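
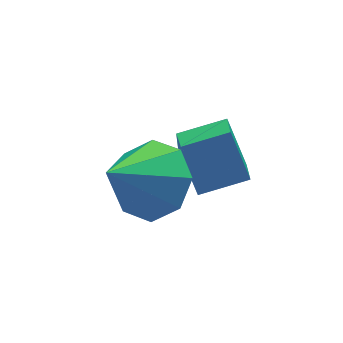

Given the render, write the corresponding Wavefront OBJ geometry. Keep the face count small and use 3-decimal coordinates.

v -0.698 -1.773 -1.844
v 0.053 -2.362 -1.382
v -1.882 -2.287 -0.576
v 0.032 -1.603 -1.095
v -0.417 -0.944 -1.246
v -1.03 -0.771 -1.748
v -1.449 -1.184 -2.306
v -1.428 -1.942 -2.594
v -0.979 -2.601 -2.443
v -0.366 -2.775 -1.941
v 0.354 -1.857 -2.69
v 0.136 -1.081 -1.594
v 0.686 -0.708 -3.437
v 0.468 0.068 -2.341
v 1.552 -1.988 -2.359
v 1.334 -1.212 -1.263
v 1.884 -0.839 -3.106
v 1.666 -0.063 -2.01
f 2 1 4
f 2 4 3
f 4 1 5
f 4 5 3
f 5 1 6
f 5 6 3
f 6 1 7
f 6 7 3
f 7 1 8
f 7 8 3
f 8 1 9
f 8 9 3
f 9 1 10
f 9 10 3
f 10 1 2
f 10 2 3
f 12 14 11
f 15 12 11
f 11 14 13
f 13 15 11
f 12 18 14
f 16 12 15
f 16 18 12
f 14 18 13
f 17 15 13
f 13 18 17
f 17 16 15
f 18 16 17



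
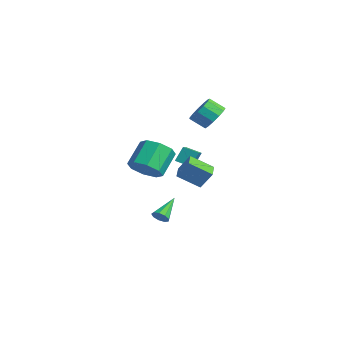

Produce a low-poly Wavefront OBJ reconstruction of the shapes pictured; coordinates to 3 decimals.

v -0.977 0.952 3.387
v -0.176 0.449 3.478
v -0.722 -0.295 4.164
v -1.523 0.208 4.073
v -0.173 0.811 3.873
v -0.719 0.066 4.559
v -0.425 1.217 4.113
v -0.971 0.473 4.799
v -0.852 1.539 4.123
v -1.398 0.795 4.809
v -1.319 1.675 3.899
v -1.865 0.931 4.585
v -1.677 1.582 3.513
v -2.223 0.837 4.199
v -1.813 1.288 3.086
v -2.359 0.544 3.772
v -1.684 0.888 2.755
v -2.23 0.144 3.441
v -1.33 0.508 2.625
v -1.876 -0.236 3.311
v -0.864 0.269 2.736
v -1.41 -0.475 3.422
v -0.434 0.247 3.054
v -0.98 -0.497 3.74
v -2.868 -0.507 -0.491
v -2.96 0.049 0.465
v -2.208 0.179 -0.827
v -2.3 0.736 0.129
v -2.04 -1.096 -0.069
v -2.132 -0.539 0.887
v -1.38 -0.409 -0.405
v -1.472 0.147 0.551
v 0.428 -4.088 0.721
v 1.024 -3.266 0.323
v 0.267 -2.13 1.542
v -0.328 -2.952 1.939
v 0.288 -3.343 -0.062
v -0.469 -2.206 1.157
v -0.366 -3.856 0.011
v -1.122 -2.719 1.23
v -0.554 -4.505 0.5
v -1.311 -3.369 1.719
v -0.167 -4.91 1.118
v -0.924 -3.774 2.337
v 0.569 -4.834 1.503
v -0.188 -3.697 2.722
v 1.222 -4.321 1.43
v 0.466 -3.184 2.649
v 1.411 -3.671 0.941
v 0.654 -2.535 2.16
v 0.139 -0.509 -1.461
v -0.481 -1.725 -0.588
v -0.892 0.078 -1.375
v -1.512 -1.137 -0.502
v 0.552 0.057 -0.378
v -0.068 -1.158 0.495
v -0.479 0.645 -0.292
v -1.099 -0.571 0.581
v -1.634 -2.227 -4.287
v -1.377 -2.423 -3.806
v -2.466 -0.933 -3.313
v -1.15 -2.148 -3.978
v -1.149 -1.909 -4.295
v -1.376 -1.819 -4.608
v -1.724 -1.92 -4.771
v -2.03 -2.165 -4.707
v -2.15 -2.438 -4.446
v -2.03 -2.613 -4.111
v -1.724 -2.607 -3.858
f 2 1 5
f 2 5 3
f 3 5 6
f 3 6 4
f 5 1 7
f 5 7 6
f 6 7 8
f 6 8 4
f 7 1 9
f 7 9 8
f 8 9 10
f 8 10 4
f 9 1 11
f 9 11 10
f 10 11 12
f 10 12 4
f 11 1 13
f 11 13 12
f 12 13 14
f 12 14 4
f 13 1 15
f 13 15 14
f 14 15 16
f 14 16 4
f 15 1 17
f 15 17 16
f 16 17 18
f 16 18 4
f 17 1 19
f 17 19 18
f 18 19 20
f 18 20 4
f 19 1 21
f 19 21 20
f 20 21 22
f 20 22 4
f 21 1 23
f 21 23 22
f 22 23 24
f 22 24 4
f 23 1 2
f 23 2 24
f 24 2 3
f 24 3 4
f 26 28 25
f 29 26 25
f 25 28 27
f 27 29 25
f 26 32 28
f 30 26 29
f 30 32 26
f 28 32 27
f 31 29 27
f 27 32 31
f 31 30 29
f 32 30 31
f 34 33 37
f 34 37 35
f 35 37 38
f 35 38 36
f 37 33 39
f 37 39 38
f 38 39 40
f 38 40 36
f 39 33 41
f 39 41 40
f 40 41 42
f 40 42 36
f 41 33 43
f 41 43 42
f 42 43 44
f 42 44 36
f 43 33 45
f 43 45 44
f 44 45 46
f 44 46 36
f 45 33 47
f 45 47 46
f 46 47 48
f 46 48 36
f 47 33 49
f 47 49 48
f 48 49 50
f 48 50 36
f 49 33 34
f 49 34 50
f 50 34 35
f 50 35 36
f 52 54 51
f 55 52 51
f 51 54 53
f 53 55 51
f 52 58 54
f 56 52 55
f 56 58 52
f 54 58 53
f 57 55 53
f 53 58 57
f 57 56 55
f 58 56 57
f 60 59 62
f 60 62 61
f 62 59 63
f 62 63 61
f 63 59 64
f 63 64 61
f 64 59 65
f 64 65 61
f 65 59 66
f 65 66 61
f 66 59 67
f 66 67 61
f 67 59 68
f 67 68 61
f 68 59 69
f 68 69 61
f 69 59 60
f 69 60 61



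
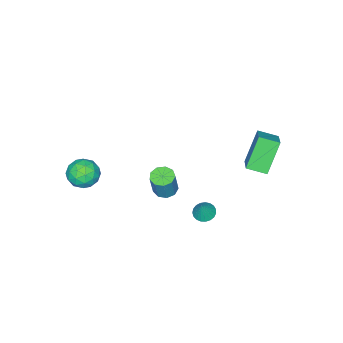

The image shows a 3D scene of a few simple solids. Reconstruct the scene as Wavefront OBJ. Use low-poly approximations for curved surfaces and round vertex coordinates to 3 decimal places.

v -0.327 -0.702 -0.073
v 0.292 -0.655 -0.267
v 0.725 -0.491 1.16
v 0.107 -0.538 1.353
v 0.105 -0.252 -0.256
v 0.538 -0.088 1.171
v -0.284 -0.059 -0.16
v 0.149 0.105 1.267
v -0.693 -0.167 -0.023
v -0.26 -0.004 1.403
v -0.931 -0.526 0.09
v -0.497 -0.362 1.517
v -0.886 -0.967 0.127
v -0.452 -0.803 1.553
v -0.579 -1.283 0.07
v -0.146 -1.12 1.497
v -0.154 -1.328 -0.054
v 0.279 -1.165 1.373
v 0.19 -1.08 -0.187
v 0.623 -0.916 1.24
v 3.012 -2.692 1.32
v 3.722 -2.984 1.817
v 2.098 -3.516 2.143
v 2.808 -3.808 2.64
v 2.535 -2.937 2.7
v 3.1 -2.428 2.192
v 2.72 -4.072 1.768
v 3.285 -3.563 1.26
v 3.542 -3.837 2.094
v 3.428 -3.136 2.67
v 2.392 -3.364 1.29
v 2.278 -2.663 1.866
v 3.447 -2.765 1.497
v 2.373 -3.735 2.463
v 2.212 -3.223 2.499
v 2.63 -3.394 2.791
v 3.081 -2.439 1.717
v 3.499 -2.61 2.009
v 2.801 -2.583 2.528
v 2.321 -3.89 1.951
v 2.739 -4.061 2.243
v 3.19 -3.106 1.169
v 3.608 -3.277 1.461
v 3.019 -3.917 1.432
v 3.759 -3.439 1.951
v 3.222 -3.923 2.435
v 3.17 -4.078 1.922
v 3.502 -3.779 1.624
v 3.692 -3.026 2.29
v 3.154 -3.511 2.773
v 2.994 -2.999 2.809
v 3.326 -2.699 2.51
v 3.586 -3.528 2.452
v 2.666 -2.989 1.187
v 2.128 -3.474 1.67
v 2.494 -3.801 1.45
v 2.826 -3.501 1.151
v 2.598 -2.577 1.525
v 2.061 -3.061 2.009
v 2.318 -2.721 2.336
v 2.65 -2.422 2.038
v 2.234 -2.972 1.508
v -4.26 3.282 3.736
v -3.708 2.384 4.051
v -3.321 4.084 4.374
v -2.769 3.186 4.689
v -3.191 3.354 2.071
v -2.639 2.456 2.386
v -2.252 4.156 2.709
v -1.7 3.258 3.024
v 1.92 3.615 2.53
v 2.395 3.797 2.273
v 2.36 3.765 3.45
v 2.273 3.998 2.299
v 2.089 4.134 2.365
v 1.877 4.179 2.459
v 1.672 4.127 2.566
v 1.509 3.986 2.666
v 1.418 3.781 2.744
v 1.414 3.548 2.784
v 1.497 3.326 2.78
v 1.653 3.154 2.733
v 1.856 3.062 2.652
v 2.069 3.065 2.549
v 2.257 3.164 2.443
v 2.386 3.34 2.352
v 2.435 3.564 2.292
f 2 1 5
f 2 5 3
f 3 5 6
f 3 6 4
f 5 1 7
f 5 7 6
f 6 7 8
f 6 8 4
f 7 1 9
f 7 9 8
f 8 9 10
f 8 10 4
f 9 1 11
f 9 11 10
f 10 11 12
f 10 12 4
f 11 1 13
f 11 13 12
f 12 13 14
f 12 14 4
f 13 1 15
f 13 15 14
f 14 15 16
f 14 16 4
f 15 1 17
f 15 17 16
f 16 17 18
f 16 18 4
f 17 1 19
f 17 19 18
f 18 19 20
f 18 20 4
f 19 1 2
f 19 2 20
f 20 2 3
f 20 3 4
f 21 58 37
f 58 32 61
f 37 61 26
f 58 61 37
f 21 37 33
f 37 26 38
f 33 38 22
f 37 38 33
f 21 33 42
f 33 22 43
f 42 43 28
f 33 43 42
f 21 42 54
f 42 28 57
f 54 57 31
f 42 57 54
f 21 54 58
f 54 31 62
f 58 62 32
f 54 62 58
f 22 38 49
f 38 26 52
f 49 52 30
f 38 52 49
f 26 61 39
f 61 32 60
f 39 60 25
f 61 60 39
f 32 62 59
f 62 31 55
f 59 55 23
f 62 55 59
f 31 57 56
f 57 28 44
f 56 44 27
f 57 44 56
f 28 43 48
f 43 22 45
f 48 45 29
f 43 45 48
f 24 50 36
f 50 30 51
f 36 51 25
f 50 51 36
f 24 36 34
f 36 25 35
f 34 35 23
f 36 35 34
f 24 34 41
f 34 23 40
f 41 40 27
f 34 40 41
f 24 41 46
f 41 27 47
f 46 47 29
f 41 47 46
f 24 46 50
f 46 29 53
f 50 53 30
f 46 53 50
f 25 51 39
f 51 30 52
f 39 52 26
f 51 52 39
f 23 35 59
f 35 25 60
f 59 60 32
f 35 60 59
f 27 40 56
f 40 23 55
f 56 55 31
f 40 55 56
f 29 47 48
f 47 27 44
f 48 44 28
f 47 44 48
f 30 53 49
f 53 29 45
f 49 45 22
f 53 45 49
f 64 66 63
f 67 64 63
f 63 66 65
f 65 67 63
f 64 70 66
f 68 64 67
f 68 70 64
f 66 70 65
f 69 67 65
f 65 70 69
f 69 68 67
f 70 68 69
f 72 71 74
f 72 74 73
f 74 71 75
f 74 75 73
f 75 71 76
f 75 76 73
f 76 71 77
f 76 77 73
f 77 71 78
f 77 78 73
f 78 71 79
f 78 79 73
f 79 71 80
f 79 80 73
f 80 71 81
f 80 81 73
f 81 71 82
f 81 82 73
f 82 71 83
f 82 83 73
f 83 71 84
f 83 84 73
f 84 71 85
f 84 85 73
f 85 71 86
f 85 86 73
f 86 71 87
f 86 87 73
f 87 71 72
f 87 72 73



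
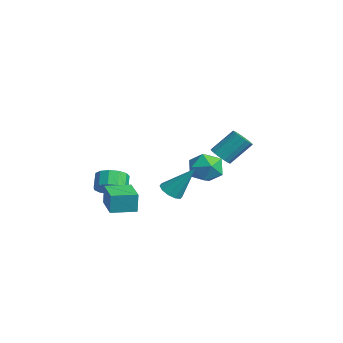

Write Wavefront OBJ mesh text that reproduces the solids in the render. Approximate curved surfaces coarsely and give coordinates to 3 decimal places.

v -3.241 -3.779 0.538
v -2.581 -3.189 0.853
v -3.238 -2.851 1.598
v -3.899 -3.441 1.282
v -2.857 -2.923 0.488
v -3.515 -2.584 1.233
v -3.255 -2.928 0.139
v -3.913 -2.59 0.884
v -3.649 -3.204 -0.084
v -4.307 -2.865 0.661
v -3.913 -3.662 -0.109
v -4.571 -3.324 0.636
v -3.964 -4.158 0.071
v -4.622 -3.819 0.816
v -3.785 -4.533 0.399
v -4.443 -4.194 1.144
v -3.434 -4.669 0.771
v -4.092 -4.33 1.516
v -3.021 -4.523 1.069
v -3.679 -4.184 1.814
v -2.678 -4.14 1.198
v -3.336 -3.802 1.943
v -2.514 -3.643 1.118
v -3.172 -3.305 1.863
v -2.785 2.471 2.221
v -2.068 2.337 2.256
v -1.899 3.595 3.575
v -2.615 3.729 3.539
v -2.094 2.591 2.018
v -1.924 3.848 3.336
v -2.278 2.817 1.825
v -2.108 4.075 3.144
v -2.578 2.964 1.724
v -2.409 4.222 3.042
v -2.926 2.998 1.736
v -2.756 4.256 3.054
v -3.241 2.912 1.859
v -3.071 4.169 3.178
v -3.452 2.724 2.065
v -3.282 3.982 3.384
v -3.51 2.479 2.307
v -3.34 3.736 3.625
v -3.402 2.231 2.529
v -3.232 3.489 3.847
v -3.152 2.039 2.68
v -2.983 3.297 3.999
v -2.819 1.946 2.726
v -2.649 3.203 4.045
v -2.477 1.973 2.657
v -2.308 3.23 3.975
v -2.207 2.114 2.487
v -2.037 3.372 3.806
v -2.252 -4.557 0.074
v -2.235 -4.506 1.303
v -2.036 -3.094 0.011
v -2.019 -3.044 1.24
v -0.501 -4.816 0.06
v -0.484 -4.766 1.289
v -0.285 -3.354 -0.003
v -0.268 -3.303 1.226
v -4.032 2.989 0.815
v -2.937 2.661 0.734
v -4.483 1.319 1.486
v -3.388 0.991 1.405
v -3.694 1.779 2.179
v -3.416 2.81 1.765
v -4.004 1.17 0.455
v -3.726 2.201 0.041
v -2.92 1.536 0.512
v -2.728 1.913 1.577
v -4.692 2.067 0.643
v -4.5 2.444 1.708
v -1.085 -1.135 0.828
v -0.557 -0.8 0.413
v -0.415 -0.005 2.592
v -0.941 -0.541 0.393
v -1.38 -0.509 0.539
v -1.706 -0.716 0.795
v -1.795 -1.084 1.064
v -1.612 -1.47 1.242
v -1.228 -1.729 1.263
v -0.789 -1.761 1.117
v -0.463 -1.554 0.86
v -0.375 -1.187 0.592
f 2 1 5
f 2 5 3
f 3 5 6
f 3 6 4
f 5 1 7
f 5 7 6
f 6 7 8
f 6 8 4
f 7 1 9
f 7 9 8
f 8 9 10
f 8 10 4
f 9 1 11
f 9 11 10
f 10 11 12
f 10 12 4
f 11 1 13
f 11 13 12
f 12 13 14
f 12 14 4
f 13 1 15
f 13 15 14
f 14 15 16
f 14 16 4
f 15 1 17
f 15 17 16
f 16 17 18
f 16 18 4
f 17 1 19
f 17 19 18
f 18 19 20
f 18 20 4
f 19 1 21
f 19 21 20
f 20 21 22
f 20 22 4
f 21 1 23
f 21 23 22
f 22 23 24
f 22 24 4
f 23 1 2
f 23 2 24
f 24 2 3
f 24 3 4
f 26 25 29
f 26 29 27
f 27 29 30
f 27 30 28
f 29 25 31
f 29 31 30
f 30 31 32
f 30 32 28
f 31 25 33
f 31 33 32
f 32 33 34
f 32 34 28
f 33 25 35
f 33 35 34
f 34 35 36
f 34 36 28
f 35 25 37
f 35 37 36
f 36 37 38
f 36 38 28
f 37 25 39
f 37 39 38
f 38 39 40
f 38 40 28
f 39 25 41
f 39 41 40
f 40 41 42
f 40 42 28
f 41 25 43
f 41 43 42
f 42 43 44
f 42 44 28
f 43 25 45
f 43 45 44
f 44 45 46
f 44 46 28
f 45 25 47
f 45 47 46
f 46 47 48
f 46 48 28
f 47 25 49
f 47 49 48
f 48 49 50
f 48 50 28
f 49 25 51
f 49 51 50
f 50 51 52
f 50 52 28
f 51 25 26
f 51 26 52
f 52 26 27
f 52 27 28
f 54 56 53
f 57 54 53
f 53 56 55
f 55 57 53
f 54 60 56
f 58 54 57
f 58 60 54
f 56 60 55
f 59 57 55
f 55 60 59
f 59 58 57
f 60 58 59
f 61 72 66
f 61 66 62
f 61 62 68
f 61 68 71
f 61 71 72
f 62 66 70
f 66 72 65
f 72 71 63
f 71 68 67
f 68 62 69
f 64 70 65
f 64 65 63
f 64 63 67
f 64 67 69
f 64 69 70
f 65 70 66
f 63 65 72
f 67 63 71
f 69 67 68
f 70 69 62
f 74 73 76
f 74 76 75
f 76 73 77
f 76 77 75
f 77 73 78
f 77 78 75
f 78 73 79
f 78 79 75
f 79 73 80
f 79 80 75
f 80 73 81
f 80 81 75
f 81 73 82
f 81 82 75
f 82 73 83
f 82 83 75
f 83 73 84
f 83 84 75
f 84 73 74
f 84 74 75



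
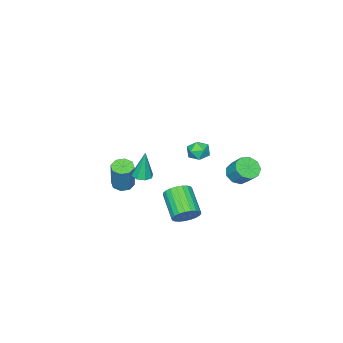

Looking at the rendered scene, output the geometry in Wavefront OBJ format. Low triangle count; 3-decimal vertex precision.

v 0.307 -3.561 -1.814
v 0.852 -3.226 -2.045
v 1.358 -2.764 -0.177
v 0.813 -3.099 0.054
v 0.432 -2.921 -2.007
v 0.938 -2.459 -0.138
v -0.061 -2.991 -1.856
v 0.445 -2.528 0.013
v -0.339 -3.395 -1.68
v 0.167 -2.932 0.188
v -0.238 -3.896 -1.583
v 0.268 -3.434 0.285
v 0.182 -4.201 -1.622
v 0.688 -3.739 0.247
v 0.675 -4.132 -1.773
v 1.181 -3.669 0.096
v 0.953 -3.728 -1.948
v 1.459 -3.265 -0.08
v 4.112 4.465 1.045
v 4.666 3.946 0.792
v 3.881 2.636 1.762
v 3.328 3.155 2.015
v 4.806 4.067 1.068
v 4.021 2.757 2.039
v 4.826 4.257 1.34
v 4.041 2.946 2.311
v 4.723 4.483 1.562
v 3.938 3.172 2.532
v 4.514 4.706 1.694
v 3.729 3.395 2.664
v 4.235 4.887 1.713
v 3.451 3.576 2.684
v 3.936 4.995 1.617
v 3.151 3.684 2.588
v 3.667 5.012 1.422
v 2.882 3.701 2.393
v 3.475 4.934 1.162
v 2.69 3.623 2.133
v 3.393 4.775 0.882
v 2.608 3.464 1.852
v 3.436 4.563 0.629
v 2.651 3.252 1.6
v 3.595 4.334 0.449
v 2.811 3.023 1.419
v 3.844 4.127 0.371
v 3.06 2.816 1.342
v 4.14 3.979 0.41
v 3.355 2.668 1.381
v 4.43 3.915 0.559
v 3.646 2.604 1.529
v 0.568 2.939 4.235
v 1.235 3.193 4.2
v 0.845 2.107 3.48
v 1.512 2.361 3.445
v 1.28 2.048 4.044
v 1.11 2.562 4.511
v 0.97 2.738 3.169
v 0.8 3.252 3.636
v 1.484 3.069 3.541
v 1.676 2.642 4.081
v 0.404 2.658 3.599
v 0.596 2.231 4.139
v -3.495 1.762 -0.559
v -2.733 1.526 -0.497
v -2.543 2.382 0.422
v -3.305 2.618 0.359
v -2.775 1.93 -0.864
v -2.585 2.786 0.054
v -3.153 2.255 -1.089
v -2.964 3.111 -0.17
v -3.692 2.349 -1.066
v -3.502 3.205 -0.147
v -4.138 2.169 -0.806
v -3.948 3.025 0.113
v -4.284 1.798 -0.43
v -4.094 2.654 0.488
v -4.06 1.411 -0.115
v -3.87 2.267 0.803
v -3.572 1.187 -0.008
v -3.382 2.044 0.911
v -3.048 1.233 -0.159
v -2.858 2.089 0.76
v 2.718 0.112 1.655
v 3.302 0.247 1.666
v 2.642 0.288 3.465
v 3.037 0.619 1.619
v 2.584 0.693 1.593
v 2.21 0.427 1.603
v 2.134 -0.024 1.644
v 2.399 -0.395 1.691
v 2.852 -0.47 1.717
v 3.226 -0.203 1.707
f 2 1 5
f 2 5 3
f 3 5 6
f 3 6 4
f 5 1 7
f 5 7 6
f 6 7 8
f 6 8 4
f 7 1 9
f 7 9 8
f 8 9 10
f 8 10 4
f 9 1 11
f 9 11 10
f 10 11 12
f 10 12 4
f 11 1 13
f 11 13 12
f 12 13 14
f 12 14 4
f 13 1 15
f 13 15 14
f 14 15 16
f 14 16 4
f 15 1 17
f 15 17 16
f 16 17 18
f 16 18 4
f 17 1 2
f 17 2 18
f 18 2 3
f 18 3 4
f 20 19 23
f 20 23 21
f 21 23 24
f 21 24 22
f 23 19 25
f 23 25 24
f 24 25 26
f 24 26 22
f 25 19 27
f 25 27 26
f 26 27 28
f 26 28 22
f 27 19 29
f 27 29 28
f 28 29 30
f 28 30 22
f 29 19 31
f 29 31 30
f 30 31 32
f 30 32 22
f 31 19 33
f 31 33 32
f 32 33 34
f 32 34 22
f 33 19 35
f 33 35 34
f 34 35 36
f 34 36 22
f 35 19 37
f 35 37 36
f 36 37 38
f 36 38 22
f 37 19 39
f 37 39 38
f 38 39 40
f 38 40 22
f 39 19 41
f 39 41 40
f 40 41 42
f 40 42 22
f 41 19 43
f 41 43 42
f 42 43 44
f 42 44 22
f 43 19 45
f 43 45 44
f 44 45 46
f 44 46 22
f 45 19 47
f 45 47 46
f 46 47 48
f 46 48 22
f 47 19 49
f 47 49 48
f 48 49 50
f 48 50 22
f 49 19 20
f 49 20 50
f 50 20 21
f 50 21 22
f 51 62 56
f 51 56 52
f 51 52 58
f 51 58 61
f 51 61 62
f 52 56 60
f 56 62 55
f 62 61 53
f 61 58 57
f 58 52 59
f 54 60 55
f 54 55 53
f 54 53 57
f 54 57 59
f 54 59 60
f 55 60 56
f 53 55 62
f 57 53 61
f 59 57 58
f 60 59 52
f 64 63 67
f 64 67 65
f 65 67 68
f 65 68 66
f 67 63 69
f 67 69 68
f 68 69 70
f 68 70 66
f 69 63 71
f 69 71 70
f 70 71 72
f 70 72 66
f 71 63 73
f 71 73 72
f 72 73 74
f 72 74 66
f 73 63 75
f 73 75 74
f 74 75 76
f 74 76 66
f 75 63 77
f 75 77 76
f 76 77 78
f 76 78 66
f 77 63 79
f 77 79 78
f 78 79 80
f 78 80 66
f 79 63 81
f 79 81 80
f 80 81 82
f 80 82 66
f 81 63 64
f 81 64 82
f 82 64 65
f 82 65 66
f 84 83 86
f 84 86 85
f 86 83 87
f 86 87 85
f 87 83 88
f 87 88 85
f 88 83 89
f 88 89 85
f 89 83 90
f 89 90 85
f 90 83 91
f 90 91 85
f 91 83 92
f 91 92 85
f 92 83 84
f 92 84 85



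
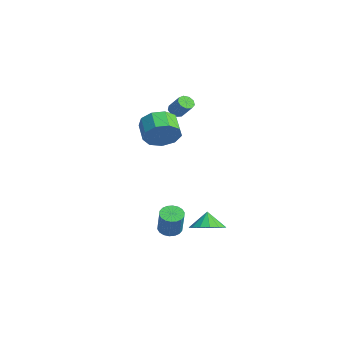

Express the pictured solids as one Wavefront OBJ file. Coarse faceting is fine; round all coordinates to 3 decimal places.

v 2.385 2.258 -3.002
v 3.219 2.04 -2.557
v 1.935 2.422 -2.078
v 3.239 2.535 -2.635
v 3.03 2.957 -2.812
v 2.649 3.191 -3.039
v 2.196 3.175 -3.256
v 1.794 2.914 -3.405
v 1.551 2.476 -3.446
v 1.53 1.981 -3.368
v 1.739 1.56 -3.192
v 2.121 1.325 -2.965
v 2.573 1.341 -2.747
v 2.975 1.603 -2.598
v 3.249 -0.133 -2.232
v 3.598 0.389 -2.354
v 4.34 0.216 -0.969
v 3.991 -0.307 -0.848
v 3.371 0.495 -2.219
v 4.112 0.322 -0.834
v 3.119 0.476 -2.086
v 3.861 0.303 -0.702
v 2.894 0.337 -1.983
v 3.635 0.163 -0.598
v 2.738 0.104 -1.929
v 3.48 -0.069 -0.544
v 2.684 -0.176 -1.935
v 3.426 -0.349 -0.55
v 2.742 -0.447 -2
v 3.483 -0.62 -0.615
v 2.9 -0.656 -2.111
v 3.642 -0.829 -0.726
v 3.128 -0.762 -2.246
v 3.869 -0.935 -0.861
v 3.379 -0.743 -2.378
v 4.121 -0.916 -0.994
v 3.605 -0.603 -2.482
v 4.346 -0.777 -1.097
v 3.76 -0.371 -2.536
v 4.502 -0.544 -1.151
v 3.814 -0.091 -2.53
v 4.556 -0.264 -1.145
v 3.757 0.18 -2.465
v 4.498 0.007 -1.08
v -3.769 2.898 3.033
v -3.455 3.094 2.682
v -2.677 3.377 3.536
v -2.991 3.182 3.887
v -3.673 3.341 2.798
v -2.894 3.624 3.652
v -3.935 3.38 3.024
v -3.157 3.664 3.879
v -4.12 3.195 3.254
v -3.342 3.478 4.109
v -4.141 2.87 3.381
v -3.363 3.154 4.235
v -3.988 2.559 3.344
v -3.209 2.842 4.199
v -3.732 2.406 3.162
v -2.954 2.69 4.017
v -3.494 2.484 2.92
v -2.716 2.768 3.774
v -3.384 2.756 2.73
v -2.606 3.039 3.584
v 0.797 0.389 3.231
v 1.295 0.584 4.111
v 0.201 0.766 4.689
v -0.297 0.571 3.809
v 1.203 1.181 3.749
v 0.11 1.363 4.327
v 0.921 1.408 3.145
v -0.172 1.59 3.722
v 0.581 1.158 2.58
v -0.512 1.34 3.158
v 0.342 0.548 2.321
v -0.751 0.73 2.899
v 0.316 -0.136 2.487
v -0.778 0.046 3.065
v 0.514 -0.575 3.001
v -0.579 -0.392 3.579
v 0.845 -0.562 3.623
v -0.248 -0.38 4.201
v 1.153 -0.105 4.062
v 0.06 0.078 4.64
f 2 1 4
f 2 4 3
f 4 1 5
f 4 5 3
f 5 1 6
f 5 6 3
f 6 1 7
f 6 7 3
f 7 1 8
f 7 8 3
f 8 1 9
f 8 9 3
f 9 1 10
f 9 10 3
f 10 1 11
f 10 11 3
f 11 1 12
f 11 12 3
f 12 1 13
f 12 13 3
f 13 1 14
f 13 14 3
f 14 1 2
f 14 2 3
f 16 15 19
f 16 19 17
f 17 19 20
f 17 20 18
f 19 15 21
f 19 21 20
f 20 21 22
f 20 22 18
f 21 15 23
f 21 23 22
f 22 23 24
f 22 24 18
f 23 15 25
f 23 25 24
f 24 25 26
f 24 26 18
f 25 15 27
f 25 27 26
f 26 27 28
f 26 28 18
f 27 15 29
f 27 29 28
f 28 29 30
f 28 30 18
f 29 15 31
f 29 31 30
f 30 31 32
f 30 32 18
f 31 15 33
f 31 33 32
f 32 33 34
f 32 34 18
f 33 15 35
f 33 35 34
f 34 35 36
f 34 36 18
f 35 15 37
f 35 37 36
f 36 37 38
f 36 38 18
f 37 15 39
f 37 39 38
f 38 39 40
f 38 40 18
f 39 15 41
f 39 41 40
f 40 41 42
f 40 42 18
f 41 15 43
f 41 43 42
f 42 43 44
f 42 44 18
f 43 15 16
f 43 16 44
f 44 16 17
f 44 17 18
f 46 45 49
f 46 49 47
f 47 49 50
f 47 50 48
f 49 45 51
f 49 51 50
f 50 51 52
f 50 52 48
f 51 45 53
f 51 53 52
f 52 53 54
f 52 54 48
f 53 45 55
f 53 55 54
f 54 55 56
f 54 56 48
f 55 45 57
f 55 57 56
f 56 57 58
f 56 58 48
f 57 45 59
f 57 59 58
f 58 59 60
f 58 60 48
f 59 45 61
f 59 61 60
f 60 61 62
f 60 62 48
f 61 45 63
f 61 63 62
f 62 63 64
f 62 64 48
f 63 45 46
f 63 46 64
f 64 46 47
f 64 47 48
f 66 65 69
f 66 69 67
f 67 69 70
f 67 70 68
f 69 65 71
f 69 71 70
f 70 71 72
f 70 72 68
f 71 65 73
f 71 73 72
f 72 73 74
f 72 74 68
f 73 65 75
f 73 75 74
f 74 75 76
f 74 76 68
f 75 65 77
f 75 77 76
f 76 77 78
f 76 78 68
f 77 65 79
f 77 79 78
f 78 79 80
f 78 80 68
f 79 65 81
f 79 81 80
f 80 81 82
f 80 82 68
f 81 65 83
f 81 83 82
f 82 83 84
f 82 84 68
f 83 65 66
f 83 66 84
f 84 66 67
f 84 67 68



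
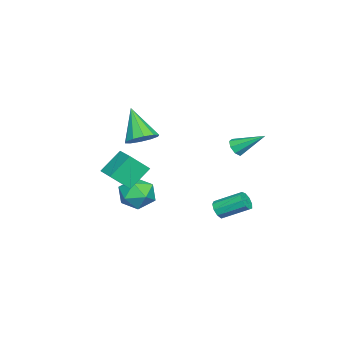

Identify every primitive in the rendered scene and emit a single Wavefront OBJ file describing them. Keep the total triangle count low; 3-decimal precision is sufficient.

v -2.943 -2.027 -3.044
v -2.065 -1.377 -3.423
v -1.735 -3.363 -2.537
v -0.857 -2.713 -2.916
v -1.45 -2.392 -1.976
v -2.197 -1.566 -2.29
v -1.603 -3.174 -3.67
v -2.35 -2.348 -3.984
v -1.237 -2.086 -3.81
v -1.142 -1.603 -2.763
v -2.658 -3.137 -3.197
v -2.563 -2.654 -2.15
v 2.747 -1.613 0.156
v 1.86 -0.865 1.301
v 3.806 -0.712 0.388
v 2.92 0.036 1.533
v 3.28 -2.496 1.147
v 2.394 -1.748 2.292
v 4.34 -1.595 1.379
v 3.453 -0.847 2.524
v -0.941 2.491 -2.97
v -0.393 2.4 -2.695
v -0.571 3.879 -1.854
v -1.119 3.969 -2.13
v -0.34 2.613 -3.058
v -0.517 4.091 -2.217
v -0.568 2.769 -3.38
v -0.745 4.247 -2.539
v -0.971 2.794 -3.51
v -1.148 4.273 -2.669
v -1.36 2.678 -3.388
v -1.537 4.156 -2.547
v -1.553 2.474 -3.07
v -1.73 3.953 -2.229
v -1.46 2.278 -2.706
v -1.638 3.756 -1.865
v -1.124 2.182 -2.465
v -1.302 3.66 -1.624
v -0.703 2.23 -2.461
v -0.881 3.708 -1.62
v 1.735 -0.795 2.985
v 2.411 -1.419 3.013
v 0.825 -1.705 4.695
v 2.568 -0.976 3.333
v 2.407 -0.464 3.52
v 1.99 -0.078 3.503
v 1.475 0.034 3.288
v 1.06 -0.171 2.958
v 0.903 -0.614 2.638
v 1.064 -1.126 2.451
v 1.481 -1.512 2.468
v 1.996 -1.624 2.683
v -3.773 2.618 0.428
v -3.474 2.933 -0.028
v -3.787 4.202 1.512
v -3.953 2.958 -0.071
v -4.327 2.783 0.179
v -4.377 2.512 0.574
v -4.072 2.303 0.884
v -3.593 2.278 0.927
v -3.219 2.452 0.677
v -3.169 2.723 0.281
f 1 12 6
f 1 6 2
f 1 2 8
f 1 8 11
f 1 11 12
f 2 6 10
f 6 12 5
f 12 11 3
f 11 8 7
f 8 2 9
f 4 10 5
f 4 5 3
f 4 3 7
f 4 7 9
f 4 9 10
f 5 10 6
f 3 5 12
f 7 3 11
f 9 7 8
f 10 9 2
f 14 16 13
f 17 14 13
f 13 16 15
f 15 17 13
f 14 20 16
f 18 14 17
f 18 20 14
f 16 20 15
f 19 17 15
f 15 20 19
f 19 18 17
f 20 18 19
f 22 21 25
f 22 25 23
f 23 25 26
f 23 26 24
f 25 21 27
f 25 27 26
f 26 27 28
f 26 28 24
f 27 21 29
f 27 29 28
f 28 29 30
f 28 30 24
f 29 21 31
f 29 31 30
f 30 31 32
f 30 32 24
f 31 21 33
f 31 33 32
f 32 33 34
f 32 34 24
f 33 21 35
f 33 35 34
f 34 35 36
f 34 36 24
f 35 21 37
f 35 37 36
f 36 37 38
f 36 38 24
f 37 21 39
f 37 39 38
f 38 39 40
f 38 40 24
f 39 21 22
f 39 22 40
f 40 22 23
f 40 23 24
f 42 41 44
f 42 44 43
f 44 41 45
f 44 45 43
f 45 41 46
f 45 46 43
f 46 41 47
f 46 47 43
f 47 41 48
f 47 48 43
f 48 41 49
f 48 49 43
f 49 41 50
f 49 50 43
f 50 41 51
f 50 51 43
f 51 41 52
f 51 52 43
f 52 41 42
f 52 42 43
f 54 53 56
f 54 56 55
f 56 53 57
f 56 57 55
f 57 53 58
f 57 58 55
f 58 53 59
f 58 59 55
f 59 53 60
f 59 60 55
f 60 53 61
f 60 61 55
f 61 53 62
f 61 62 55
f 62 53 54
f 62 54 55



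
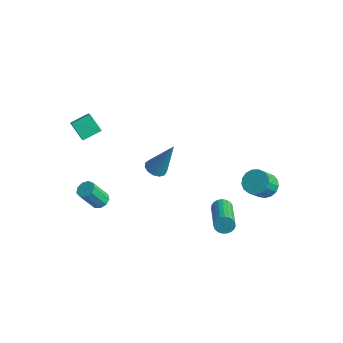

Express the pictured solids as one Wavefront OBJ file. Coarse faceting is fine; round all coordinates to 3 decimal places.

v 1.861 2.84 -1.276
v 2.49 3.13 -1.079
v 2.568 2.33 -0.148
v 1.939 2.04 -0.344
v 2.257 3.312 -0.903
v 2.335 2.513 0.028
v 1.933 3.386 -0.812
v 2.011 2.587 0.119
v 1.592 3.335 -0.828
v 1.67 2.536 0.104
v 1.313 3.171 -0.946
v 1.391 2.371 -0.014
v 1.16 2.93 -1.139
v 1.238 2.131 -0.208
v 1.167 2.669 -1.364
v 1.245 1.87 -0.433
v 1.333 2.447 -1.568
v 1.411 1.648 -0.637
v 1.62 2.315 -1.706
v 1.698 1.515 -0.775
v 1.962 2.303 -1.745
v 2.041 1.504 -0.814
v 2.281 2.414 -1.676
v 2.36 1.615 -0.745
v 2.504 2.623 -1.516
v 2.582 1.823 -0.585
v 2.579 2.881 -1.301
v 2.658 2.081 -0.369
v -3.962 -3.759 2.825
v -4.725 -3.786 3.575
v -3.675 -2.847 3.15
v -4.437 -2.874 3.9
v -3.443 -4.106 3.34
v -4.205 -4.133 4.09
v -3.155 -3.194 3.665
v -3.918 -3.221 4.415
v 0.374 1.396 -3.162
v 0.677 1.524 -3.577
v 2.189 0.172 -2.894
v 1.886 0.044 -2.478
v 0.741 1.672 -3.427
v 2.252 0.32 -2.743
v 0.742 1.772 -3.23
v 2.253 0.42 -2.546
v 0.679 1.807 -3.022
v 2.19 0.455 -2.338
v 0.563 1.771 -2.838
v 2.074 0.419 -2.154
v 0.415 1.67 -2.71
v 1.926 0.318 -2.026
v 0.259 1.521 -2.66
v 1.771 0.169 -1.976
v 0.124 1.351 -2.697
v 1.635 -0 -2.013
v 0.032 1.189 -2.814
v 1.543 -0.163 -2.13
v -0.001 1.063 -2.992
v 1.51 -0.289 -2.308
v 0.031 0.994 -3.199
v 1.542 -0.358 -2.515
v 0.122 0.994 -3.399
v 1.634 -0.358 -2.715
v 0.257 1.065 -3.559
v 1.769 -0.287 -2.875
v 0.412 1.192 -3.65
v 1.924 -0.16 -2.966
v 0.561 1.355 -3.656
v 2.072 0.003 -2.972
v -3.712 -2.933 -2.506
v -3.324 -2.689 -2.281
v -3.601 -3.383 -1.05
v -3.988 -3.627 -1.274
v -3.618 -2.506 -2.244
v -3.895 -3.199 -1.013
v -3.956 -2.522 -2.329
v -4.233 -3.216 -1.098
v -4.18 -2.731 -2.497
v -4.457 -3.424 -1.266
v -4.184 -3.034 -2.669
v -4.461 -3.728 -1.438
v -3.967 -3.291 -2.764
v -4.244 -3.984 -1.533
v -3.631 -3.38 -2.739
v -3.908 -4.073 -1.508
v -3.332 -3.26 -2.604
v -3.609 -3.953 -1.373
v -3.211 -2.987 -2.423
v -3.488 -3.681 -1.192
v -0.047 -2.636 2.581
v 0.475 -2.568 2.363
v 0.627 -2.124 4.359
v 0.328 -2.283 2.337
v 0.062 -2.111 2.388
v -0.239 -2.105 2.5
v -0.479 -2.268 2.638
v -0.582 -2.548 2.758
v -0.515 -2.855 2.821
v -0.3 -3.094 2.808
v -0.005 -3.186 2.723
v 0.277 -3.104 2.592
v 0.456 -2.874 2.458
f 2 1 5
f 2 5 3
f 3 5 6
f 3 6 4
f 5 1 7
f 5 7 6
f 6 7 8
f 6 8 4
f 7 1 9
f 7 9 8
f 8 9 10
f 8 10 4
f 9 1 11
f 9 11 10
f 10 11 12
f 10 12 4
f 11 1 13
f 11 13 12
f 12 13 14
f 12 14 4
f 13 1 15
f 13 15 14
f 14 15 16
f 14 16 4
f 15 1 17
f 15 17 16
f 16 17 18
f 16 18 4
f 17 1 19
f 17 19 18
f 18 19 20
f 18 20 4
f 19 1 21
f 19 21 20
f 20 21 22
f 20 22 4
f 21 1 23
f 21 23 22
f 22 23 24
f 22 24 4
f 23 1 25
f 23 25 24
f 24 25 26
f 24 26 4
f 25 1 27
f 25 27 26
f 26 27 28
f 26 28 4
f 27 1 2
f 27 2 28
f 28 2 3
f 28 3 4
f 30 32 29
f 33 30 29
f 29 32 31
f 31 33 29
f 30 36 32
f 34 30 33
f 34 36 30
f 32 36 31
f 35 33 31
f 31 36 35
f 35 34 33
f 36 34 35
f 38 37 41
f 38 41 39
f 39 41 42
f 39 42 40
f 41 37 43
f 41 43 42
f 42 43 44
f 42 44 40
f 43 37 45
f 43 45 44
f 44 45 46
f 44 46 40
f 45 37 47
f 45 47 46
f 46 47 48
f 46 48 40
f 47 37 49
f 47 49 48
f 48 49 50
f 48 50 40
f 49 37 51
f 49 51 50
f 50 51 52
f 50 52 40
f 51 37 53
f 51 53 52
f 52 53 54
f 52 54 40
f 53 37 55
f 53 55 54
f 54 55 56
f 54 56 40
f 55 37 57
f 55 57 56
f 56 57 58
f 56 58 40
f 57 37 59
f 57 59 58
f 58 59 60
f 58 60 40
f 59 37 61
f 59 61 60
f 60 61 62
f 60 62 40
f 61 37 63
f 61 63 62
f 62 63 64
f 62 64 40
f 63 37 65
f 63 65 64
f 64 65 66
f 64 66 40
f 65 37 67
f 65 67 66
f 66 67 68
f 66 68 40
f 67 37 38
f 67 38 68
f 68 38 39
f 68 39 40
f 70 69 73
f 70 73 71
f 71 73 74
f 71 74 72
f 73 69 75
f 73 75 74
f 74 75 76
f 74 76 72
f 75 69 77
f 75 77 76
f 76 77 78
f 76 78 72
f 77 69 79
f 77 79 78
f 78 79 80
f 78 80 72
f 79 69 81
f 79 81 80
f 80 81 82
f 80 82 72
f 81 69 83
f 81 83 82
f 82 83 84
f 82 84 72
f 83 69 85
f 83 85 84
f 84 85 86
f 84 86 72
f 85 69 87
f 85 87 86
f 86 87 88
f 86 88 72
f 87 69 70
f 87 70 88
f 88 70 71
f 88 71 72
f 90 89 92
f 90 92 91
f 92 89 93
f 92 93 91
f 93 89 94
f 93 94 91
f 94 89 95
f 94 95 91
f 95 89 96
f 95 96 91
f 96 89 97
f 96 97 91
f 97 89 98
f 97 98 91
f 98 89 99
f 98 99 91
f 99 89 100
f 99 100 91
f 100 89 101
f 100 101 91
f 101 89 90
f 101 90 91



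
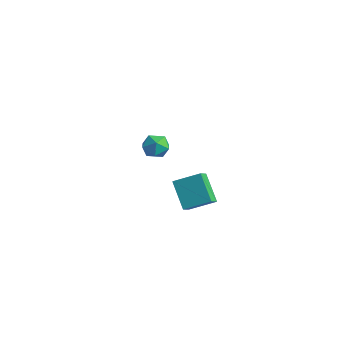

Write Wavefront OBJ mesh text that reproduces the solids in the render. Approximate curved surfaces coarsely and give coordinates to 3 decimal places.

v -4.051 1.543 -2.081
v -3.423 2.123 -1.584
v -3.617 0.297 -1.176
v -2.989 0.877 -0.679
v -3.964 1.003 -0.578
v -4.232 1.773 -1.137
v -2.808 0.647 -1.623
v -3.076 1.417 -2.182
v -2.655 1.568 -1.301
v -3.369 1.789 -0.655
v -3.671 0.631 -2.105
v -4.385 0.852 -1.459
v 3.893 -1.772 -1.574
v 2.49 -1.493 -0.119
v 4.914 -0.567 -0.819
v 3.511 -0.289 0.635
v 4.329 -2.491 -1.015
v 2.926 -2.213 0.439
v 5.35 -1.287 -0.261
v 3.947 -1.008 1.194
f 1 12 6
f 1 6 2
f 1 2 8
f 1 8 11
f 1 11 12
f 2 6 10
f 6 12 5
f 12 11 3
f 11 8 7
f 8 2 9
f 4 10 5
f 4 5 3
f 4 3 7
f 4 7 9
f 4 9 10
f 5 10 6
f 3 5 12
f 7 3 11
f 9 7 8
f 10 9 2
f 14 16 13
f 17 14 13
f 13 16 15
f 15 17 13
f 14 20 16
f 18 14 17
f 18 20 14
f 16 20 15
f 19 17 15
f 15 20 19
f 19 18 17
f 20 18 19



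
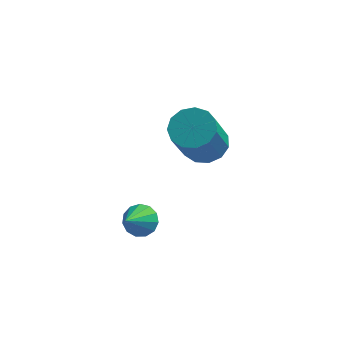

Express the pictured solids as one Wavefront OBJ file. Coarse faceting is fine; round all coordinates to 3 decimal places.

v -3.458 -3.44 -0.569
v -3.261 -3.159 -0.191
v -3.682 -4.22 0.129
v -3.539 -3.092 -0.206
v -3.792 -3.135 -0.335
v -3.939 -3.275 -0.539
v -3.933 -3.467 -0.752
v -3.776 -3.651 -0.907
v -3.518 -3.768 -0.955
v -3.24 -3.781 -0.88
v -3.032 -3.686 -0.706
v -2.959 -3.513 -0.489
v -3.044 -3.316 -0.297
v -2.309 -0.358 0.139
v -1.78 -0.744 -0.045
v -1.962 -1.688 1.418
v -2.491 -1.302 1.601
v -1.636 -0.455 0.16
v -1.818 -1.398 1.623
v -1.706 -0.134 0.359
v -1.888 -1.078 1.821
v -1.967 0.115 0.487
v -2.149 -0.828 1.949
v -2.336 0.214 0.505
v -2.519 -0.729 1.967
v -2.697 0.132 0.406
v -2.88 -0.812 1.869
v -2.935 -0.107 0.223
v -3.117 -1.05 1.685
v -2.974 -0.425 0.013
v -3.156 -1.368 1.475
v -2.801 -0.722 -0.157
v -2.984 -1.665 1.305
v -2.473 -0.903 -0.233
v -2.655 -1.847 1.229
v -2.092 -0.912 -0.191
v -2.274 -1.855 1.271
f 2 1 4
f 2 4 3
f 4 1 5
f 4 5 3
f 5 1 6
f 5 6 3
f 6 1 7
f 6 7 3
f 7 1 8
f 7 8 3
f 8 1 9
f 8 9 3
f 9 1 10
f 9 10 3
f 10 1 11
f 10 11 3
f 11 1 12
f 11 12 3
f 12 1 13
f 12 13 3
f 13 1 2
f 13 2 3
f 15 14 18
f 15 18 16
f 16 18 19
f 16 19 17
f 18 14 20
f 18 20 19
f 19 20 21
f 19 21 17
f 20 14 22
f 20 22 21
f 21 22 23
f 21 23 17
f 22 14 24
f 22 24 23
f 23 24 25
f 23 25 17
f 24 14 26
f 24 26 25
f 25 26 27
f 25 27 17
f 26 14 28
f 26 28 27
f 27 28 29
f 27 29 17
f 28 14 30
f 28 30 29
f 29 30 31
f 29 31 17
f 30 14 32
f 30 32 31
f 31 32 33
f 31 33 17
f 32 14 34
f 32 34 33
f 33 34 35
f 33 35 17
f 34 14 36
f 34 36 35
f 35 36 37
f 35 37 17
f 36 14 15
f 36 15 37
f 37 15 16
f 37 16 17



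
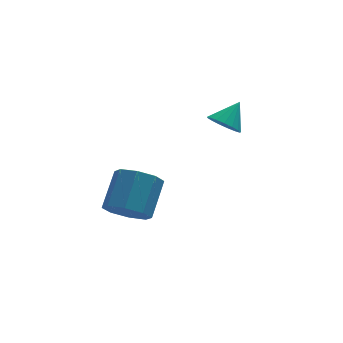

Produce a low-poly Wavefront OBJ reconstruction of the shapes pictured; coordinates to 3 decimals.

v 0.95 1.942 2.505
v 1.505 1.478 2.271
v 1.75 2.458 3.375
v 1.544 1.772 2.061
v 1.446 2.106 1.952
v 1.235 2.401 1.971
v 0.959 2.592 2.111
v 0.68 2.633 2.342
v 0.464 2.516 2.61
v 0.359 2.267 2.854
v 0.39 1.944 3.018
v 0.549 1.62 3.064
v 0.8 1.37 2.982
v 1.085 1.251 2.791
v 1.34 1.29 2.534
v -3.806 -1.497 0.663
v -2.958 -1.953 0.542
v -2.187 -0.818 1.676
v -3.034 -0.363 1.797
v -3.055 -1.4 0.056
v -2.284 -0.266 1.19
v -3.592 -0.904 -0.075
v -2.821 0.23 1.06
v -4.254 -0.756 0.227
v -3.483 0.378 1.361
v -4.653 -1.042 0.784
v -3.882 0.093 1.918
v -4.556 -1.594 1.27
v -3.785 -0.46 2.404
v -4.019 -2.09 1.4
v -3.248 -0.956 2.535
v -3.357 -2.238 1.099
v -2.586 -1.104 2.233
f 2 1 4
f 2 4 3
f 4 1 5
f 4 5 3
f 5 1 6
f 5 6 3
f 6 1 7
f 6 7 3
f 7 1 8
f 7 8 3
f 8 1 9
f 8 9 3
f 9 1 10
f 9 10 3
f 10 1 11
f 10 11 3
f 11 1 12
f 11 12 3
f 12 1 13
f 12 13 3
f 13 1 14
f 13 14 3
f 14 1 15
f 14 15 3
f 15 1 2
f 15 2 3
f 17 16 20
f 17 20 18
f 18 20 21
f 18 21 19
f 20 16 22
f 20 22 21
f 21 22 23
f 21 23 19
f 22 16 24
f 22 24 23
f 23 24 25
f 23 25 19
f 24 16 26
f 24 26 25
f 25 26 27
f 25 27 19
f 26 16 28
f 26 28 27
f 27 28 29
f 27 29 19
f 28 16 30
f 28 30 29
f 29 30 31
f 29 31 19
f 30 16 32
f 30 32 31
f 31 32 33
f 31 33 19
f 32 16 17
f 32 17 33
f 33 17 18
f 33 18 19



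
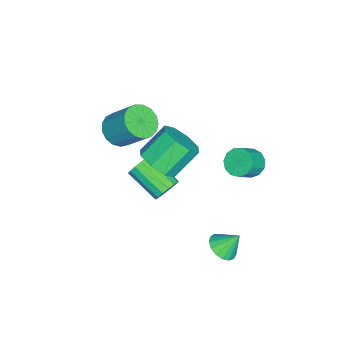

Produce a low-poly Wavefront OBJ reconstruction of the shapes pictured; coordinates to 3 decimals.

v -1.375 -3.691 0.759
v -0.557 -3.982 0.82
v -0.247 -2.84 2.122
v -1.065 -2.549 2.061
v -0.532 -3.673 0.542
v -0.223 -2.53 1.845
v -0.701 -3.367 0.314
v -0.391 -2.225 1.617
v -1.023 -3.136 0.188
v -0.714 -1.994 1.491
v -1.426 -3.032 0.193
v -1.117 -1.89 1.495
v -1.818 -3.079 0.327
v -1.508 -1.937 1.63
v -2.108 -3.266 0.56
v -1.798 -2.124 1.863
v -2.23 -3.551 0.839
v -1.92 -2.408 2.141
v -2.156 -3.868 1.099
v -1.846 -2.725 2.402
v -1.903 -4.144 1.281
v -1.593 -3.001 2.584
v -1.529 -4.316 1.344
v -1.22 -3.174 2.646
v -1.12 -4.346 1.272
v -0.81 -3.203 2.575
v -0.769 -4.225 1.083
v -0.46 -3.083 2.386
v 0.763 -1.235 1.351
v 1.521 -1.26 1.957
v 0.654 -0.47 3.074
v -0.103 -0.445 2.469
v 1.52 -0.654 1.528
v 0.653 0.136 2.645
v 1.076 -0.389 0.995
v 0.209 0.401 2.113
v 0.449 -0.619 0.671
v -0.418 0.171 1.789
v 0.006 -1.21 0.746
v -0.861 -0.42 1.863
v 0.007 -1.816 1.175
v -0.86 -1.026 2.292
v 0.451 -2.081 1.707
v -0.416 -1.291 2.825
v 1.078 -1.851 2.031
v 0.211 -1.061 3.149
v 1.382 1.843 -3.031
v 2.086 2.034 -3.03
v 1.198 2.517 -2.129
v 1.936 2.271 -3.238
v 1.658 2.41 -3.398
v 1.317 2.419 -3.474
v 0.991 2.297 -3.449
v 0.754 2.07 -3.328
v 0.661 1.792 -3.138
v 0.733 1.525 -2.924
v 0.954 1.331 -2.735
v 1.272 1.255 -2.613
v 1.616 1.313 -2.587
v 1.905 1.493 -2.662
v 2.075 1.753 -2.822
v -3.116 1.74 -1.697
v -2.675 1.543 -2.245
v -1.923 1.184 -1.511
v -2.364 1.38 -0.963
v -2.579 1.933 -2.152
v -1.827 1.573 -1.419
v -2.654 2.26 -1.915
v -1.902 1.901 -1.182
v -2.875 2.423 -1.609
v -2.123 2.064 -0.876
v -3.173 2.369 -1.331
v -2.421 2.009 -0.597
v -3.452 2.114 -1.168
v -2.7 1.755 -0.435
v -3.625 1.741 -1.174
v -2.873 1.382 -0.44
v -3.636 1.368 -1.345
v -2.885 1.008 -0.612
v -3.482 1.112 -1.628
v -2.731 0.753 -0.895
v -3.212 1.056 -1.933
v -2.46 0.696 -1.2
v -2.911 1.216 -2.163
v -2.159 0.857 -1.43
v -1.654 -1.611 -3.384
v -1.318 -1.438 -2.807
v -1.95 -2.917 -1.998
v -2.286 -3.089 -2.576
v -1.639 -1.285 -2.776
v -2.271 -2.763 -1.968
v -1.964 -1.218 -2.909
v -2.596 -2.697 -2.1
v -2.206 -1.257 -3.169
v -2.838 -2.735 -2.36
v -2.3 -1.39 -3.487
v -2.932 -2.869 -2.678
v -2.22 -1.583 -3.777
v -2.853 -3.061 -2.968
v -1.99 -1.783 -3.962
v -2.622 -3.262 -3.153
v -1.669 -1.937 -3.992
v -2.301 -3.415 -3.184
v -1.344 -2.003 -3.86
v -1.976 -3.482 -3.051
v -1.102 -1.965 -3.6
v -1.734 -3.443 -2.791
v -1.008 -1.831 -3.282
v -1.64 -3.31 -2.473
v -1.087 -1.639 -2.992
v -1.72 -3.117 -2.183
f 2 1 5
f 2 5 3
f 3 5 6
f 3 6 4
f 5 1 7
f 5 7 6
f 6 7 8
f 6 8 4
f 7 1 9
f 7 9 8
f 8 9 10
f 8 10 4
f 9 1 11
f 9 11 10
f 10 11 12
f 10 12 4
f 11 1 13
f 11 13 12
f 12 13 14
f 12 14 4
f 13 1 15
f 13 15 14
f 14 15 16
f 14 16 4
f 15 1 17
f 15 17 16
f 16 17 18
f 16 18 4
f 17 1 19
f 17 19 18
f 18 19 20
f 18 20 4
f 19 1 21
f 19 21 20
f 20 21 22
f 20 22 4
f 21 1 23
f 21 23 22
f 22 23 24
f 22 24 4
f 23 1 25
f 23 25 24
f 24 25 26
f 24 26 4
f 25 1 27
f 25 27 26
f 26 27 28
f 26 28 4
f 27 1 2
f 27 2 28
f 28 2 3
f 28 3 4
f 30 29 33
f 30 33 31
f 31 33 34
f 31 34 32
f 33 29 35
f 33 35 34
f 34 35 36
f 34 36 32
f 35 29 37
f 35 37 36
f 36 37 38
f 36 38 32
f 37 29 39
f 37 39 38
f 38 39 40
f 38 40 32
f 39 29 41
f 39 41 40
f 40 41 42
f 40 42 32
f 41 29 43
f 41 43 42
f 42 43 44
f 42 44 32
f 43 29 45
f 43 45 44
f 44 45 46
f 44 46 32
f 45 29 30
f 45 30 46
f 46 30 31
f 46 31 32
f 48 47 50
f 48 50 49
f 50 47 51
f 50 51 49
f 51 47 52
f 51 52 49
f 52 47 53
f 52 53 49
f 53 47 54
f 53 54 49
f 54 47 55
f 54 55 49
f 55 47 56
f 55 56 49
f 56 47 57
f 56 57 49
f 57 47 58
f 57 58 49
f 58 47 59
f 58 59 49
f 59 47 60
f 59 60 49
f 60 47 61
f 60 61 49
f 61 47 48
f 61 48 49
f 63 62 66
f 63 66 64
f 64 66 67
f 64 67 65
f 66 62 68
f 66 68 67
f 67 68 69
f 67 69 65
f 68 62 70
f 68 70 69
f 69 70 71
f 69 71 65
f 70 62 72
f 70 72 71
f 71 72 73
f 71 73 65
f 72 62 74
f 72 74 73
f 73 74 75
f 73 75 65
f 74 62 76
f 74 76 75
f 75 76 77
f 75 77 65
f 76 62 78
f 76 78 77
f 77 78 79
f 77 79 65
f 78 62 80
f 78 80 79
f 79 80 81
f 79 81 65
f 80 62 82
f 80 82 81
f 81 82 83
f 81 83 65
f 82 62 84
f 82 84 83
f 83 84 85
f 83 85 65
f 84 62 63
f 84 63 85
f 85 63 64
f 85 64 65
f 87 86 90
f 87 90 88
f 88 90 91
f 88 91 89
f 90 86 92
f 90 92 91
f 91 92 93
f 91 93 89
f 92 86 94
f 92 94 93
f 93 94 95
f 93 95 89
f 94 86 96
f 94 96 95
f 95 96 97
f 95 97 89
f 96 86 98
f 96 98 97
f 97 98 99
f 97 99 89
f 98 86 100
f 98 100 99
f 99 100 101
f 99 101 89
f 100 86 102
f 100 102 101
f 101 102 103
f 101 103 89
f 102 86 104
f 102 104 103
f 103 104 105
f 103 105 89
f 104 86 106
f 104 106 105
f 105 106 107
f 105 107 89
f 106 86 108
f 106 108 107
f 107 108 109
f 107 109 89
f 108 86 110
f 108 110 109
f 109 110 111
f 109 111 89
f 110 86 87
f 110 87 111
f 111 87 88
f 111 88 89



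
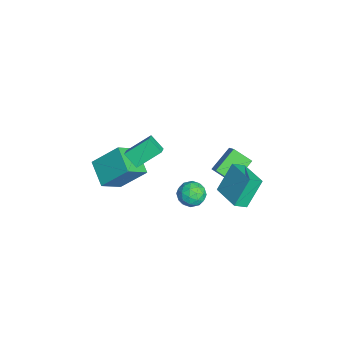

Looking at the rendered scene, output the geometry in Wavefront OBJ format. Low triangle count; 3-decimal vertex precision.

v 2.075 1.768 0.502
v 2.69 1.162 0.198
v 1.09 0.678 0.682
v 1.705 0.072 0.378
v 1.826 0.48 1.188
v 2.435 1.153 1.077
v 1.345 0.687 -0.197
v 1.954 1.36 -0.308
v 2.238 0.494 -0.234
v 2.536 0.366 0.622
v 1.244 1.474 0.258
v 1.542 1.346 1.114
v 2.469 1.561 0.334
v 1.311 0.279 0.546
v 1.382 0.519 1.022
v 1.744 0.163 0.843
v 2.319 1.555 0.851
v 2.681 1.2 0.672
v 2.173 0.798 1.254
v 1.099 0.64 0.208
v 1.461 0.285 0.029
v 2.036 1.677 0.037
v 2.398 1.321 -0.142
v 1.607 1.042 -0.374
v 2.565 0.812 -0.098
v 1.986 0.171 0.007
v 1.774 0.532 -0.33
v 2.132 0.928 -0.396
v 2.74 0.737 0.405
v 2.161 0.096 0.51
v 2.232 0.336 0.986
v 2.59 0.732 0.921
v 2.474 0.344 0.151
v 1.619 1.744 0.37
v 1.04 1.103 0.475
v 1.19 1.108 -0.041
v 1.548 1.504 -0.106
v 1.794 1.669 0.873
v 1.215 1.028 0.978
v 1.648 0.912 1.276
v 2.006 1.308 1.21
v 1.306 1.496 0.729
v -0.272 -2.634 2.711
v -0.548 -1.181 3.773
v 0.324 -1.975 1.965
v 0.048 -0.523 3.027
v 0.412 -2.797 3.113
v 0.136 -1.345 4.175
v 1.008 -2.139 2.367
v 0.732 -0.686 3.429
v -0.049 3.354 -1.661
v 0.229 2.575 -1.118
v -0.752 4.31 0.072
v -0.474 3.531 0.615
v 1.714 4.169 -1.395
v 1.992 3.39 -0.852
v 1.011 5.125 0.338
v 1.289 4.346 0.881
v -1.577 -3.486 0.163
v -0.786 -4.632 1.223
v -1.37 -1.951 1.668
v -0.58 -3.096 2.728
v 0.02 -3.024 -0.528
v 0.81 -4.169 0.532
v 0.226 -1.488 0.977
v 1.017 -2.634 2.037
v -2.199 3.634 -2.996
v -2.653 2.571 -2.173
v -3.278 4.807 -2.077
v -3.733 3.743 -1.254
v -1.447 3.817 -2.346
v -1.902 2.753 -1.523
v -2.527 4.989 -1.427
v -2.981 3.926 -0.604
f 1 38 17
f 38 12 41
f 17 41 6
f 38 41 17
f 1 17 13
f 17 6 18
f 13 18 2
f 17 18 13
f 1 13 22
f 13 2 23
f 22 23 8
f 13 23 22
f 1 22 34
f 22 8 37
f 34 37 11
f 22 37 34
f 1 34 38
f 34 11 42
f 38 42 12
f 34 42 38
f 2 18 29
f 18 6 32
f 29 32 10
f 18 32 29
f 6 41 19
f 41 12 40
f 19 40 5
f 41 40 19
f 12 42 39
f 42 11 35
f 39 35 3
f 42 35 39
f 11 37 36
f 37 8 24
f 36 24 7
f 37 24 36
f 8 23 28
f 23 2 25
f 28 25 9
f 23 25 28
f 4 30 16
f 30 10 31
f 16 31 5
f 30 31 16
f 4 16 14
f 16 5 15
f 14 15 3
f 16 15 14
f 4 14 21
f 14 3 20
f 21 20 7
f 14 20 21
f 4 21 26
f 21 7 27
f 26 27 9
f 21 27 26
f 4 26 30
f 26 9 33
f 30 33 10
f 26 33 30
f 5 31 19
f 31 10 32
f 19 32 6
f 31 32 19
f 3 15 39
f 15 5 40
f 39 40 12
f 15 40 39
f 7 20 36
f 20 3 35
f 36 35 11
f 20 35 36
f 9 27 28
f 27 7 24
f 28 24 8
f 27 24 28
f 10 33 29
f 33 9 25
f 29 25 2
f 33 25 29
f 44 46 43
f 47 44 43
f 43 46 45
f 45 47 43
f 44 50 46
f 48 44 47
f 48 50 44
f 46 50 45
f 49 47 45
f 45 50 49
f 49 48 47
f 50 48 49
f 52 54 51
f 55 52 51
f 51 54 53
f 53 55 51
f 52 58 54
f 56 52 55
f 56 58 52
f 54 58 53
f 57 55 53
f 53 58 57
f 57 56 55
f 58 56 57
f 60 62 59
f 63 60 59
f 59 62 61
f 61 63 59
f 60 66 62
f 64 60 63
f 64 66 60
f 62 66 61
f 65 63 61
f 61 66 65
f 65 64 63
f 66 64 65
f 68 70 67
f 71 68 67
f 67 70 69
f 69 71 67
f 68 74 70
f 72 68 71
f 72 74 68
f 70 74 69
f 73 71 69
f 69 74 73
f 73 72 71
f 74 72 73



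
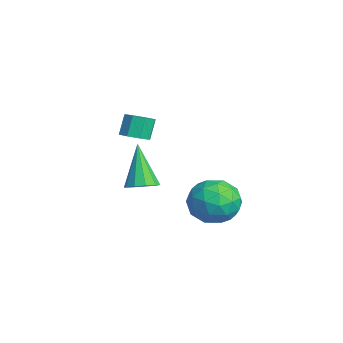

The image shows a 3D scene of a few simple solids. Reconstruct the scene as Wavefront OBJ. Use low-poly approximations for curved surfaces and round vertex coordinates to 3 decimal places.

v -3.447 1.45 -0.716
v -3.006 1.072 -0.424
v -3.352 1.373 0.488
v -3.793 1.75 0.196
v -2.836 1.532 -0.51
v -3.182 1.832 0.401
v -3.024 1.943 -0.717
v -3.37 2.243 0.194
v -3.459 2.066 -0.923
v -3.806 2.366 -0.012
v -3.888 1.827 -1.008
v -4.234 2.128 -0.096
v -4.058 1.368 -0.921
v -4.404 1.668 -0.01
v -3.87 0.957 -0.714
v -4.216 1.257 0.197
v -3.434 0.834 -0.508
v -3.781 1.134 0.403
v 1.641 3.97 -2.885
v 1.933 3.471 -1.944
v -0.073 3.589 -2.556
v 0.219 3.09 -1.615
v 0.313 4.186 -1.711
v 1.372 4.421 -1.914
v 0.488 2.639 -2.586
v 1.547 2.874 -2.789
v 1.22 2.648 -1.759
v 1.112 3.605 -1.219
v 0.748 3.455 -3.281
v 0.64 4.412 -2.741
v 1.937 3.754 -2.444
v -0.077 3.306 -2.056
v -0.022 3.951 -2.113
v 0.149 3.657 -1.56
v 1.608 4.312 -2.426
v 1.779 4.019 -1.873
v 0.827 4.44 -1.736
v 0.081 3.041 -2.627
v 0.252 2.748 -2.074
v 1.711 3.403 -2.94
v 1.882 3.109 -2.387
v 1.033 2.62 -2.764
v 1.69 2.977 -1.782
v 0.682 2.753 -1.588
v 0.841 2.488 -2.159
v 1.463 2.626 -2.279
v 1.626 3.539 -1.464
v 0.619 3.315 -1.27
v 0.674 3.96 -1.327
v 1.297 4.098 -1.446
v 1.207 3.056 -1.355
v 1.241 3.745 -3.23
v 0.234 3.521 -3.036
v 0.563 2.962 -3.054
v 1.186 3.1 -3.173
v 1.178 4.307 -2.912
v 0.17 4.083 -2.718
v 0.397 4.434 -2.221
v 1.019 4.572 -2.341
v 0.653 4.004 -3.145
v -1.203 1.267 -2.271
v -0.716 0.872 -1.983
v -2.217 1.313 -0.489
v -0.603 1.28 -1.93
v -0.72 1.683 -2.007
v -1.021 1.927 -2.184
v -1.392 1.919 -2.395
v -1.69 1.662 -2.558
v -1.803 1.254 -2.612
v -1.686 0.851 -2.535
v -1.385 0.607 -2.357
v -1.014 0.615 -2.146
f 2 1 5
f 2 5 3
f 3 5 6
f 3 6 4
f 5 1 7
f 5 7 6
f 6 7 8
f 6 8 4
f 7 1 9
f 7 9 8
f 8 9 10
f 8 10 4
f 9 1 11
f 9 11 10
f 10 11 12
f 10 12 4
f 11 1 13
f 11 13 12
f 12 13 14
f 12 14 4
f 13 1 15
f 13 15 14
f 14 15 16
f 14 16 4
f 15 1 17
f 15 17 16
f 16 17 18
f 16 18 4
f 17 1 2
f 17 2 18
f 18 2 3
f 18 3 4
f 19 56 35
f 56 30 59
f 35 59 24
f 56 59 35
f 19 35 31
f 35 24 36
f 31 36 20
f 35 36 31
f 19 31 40
f 31 20 41
f 40 41 26
f 31 41 40
f 19 40 52
f 40 26 55
f 52 55 29
f 40 55 52
f 19 52 56
f 52 29 60
f 56 60 30
f 52 60 56
f 20 36 47
f 36 24 50
f 47 50 28
f 36 50 47
f 24 59 37
f 59 30 58
f 37 58 23
f 59 58 37
f 30 60 57
f 60 29 53
f 57 53 21
f 60 53 57
f 29 55 54
f 55 26 42
f 54 42 25
f 55 42 54
f 26 41 46
f 41 20 43
f 46 43 27
f 41 43 46
f 22 48 34
f 48 28 49
f 34 49 23
f 48 49 34
f 22 34 32
f 34 23 33
f 32 33 21
f 34 33 32
f 22 32 39
f 32 21 38
f 39 38 25
f 32 38 39
f 22 39 44
f 39 25 45
f 44 45 27
f 39 45 44
f 22 44 48
f 44 27 51
f 48 51 28
f 44 51 48
f 23 49 37
f 49 28 50
f 37 50 24
f 49 50 37
f 21 33 57
f 33 23 58
f 57 58 30
f 33 58 57
f 25 38 54
f 38 21 53
f 54 53 29
f 38 53 54
f 27 45 46
f 45 25 42
f 46 42 26
f 45 42 46
f 28 51 47
f 51 27 43
f 47 43 20
f 51 43 47
f 62 61 64
f 62 64 63
f 64 61 65
f 64 65 63
f 65 61 66
f 65 66 63
f 66 61 67
f 66 67 63
f 67 61 68
f 67 68 63
f 68 61 69
f 68 69 63
f 69 61 70
f 69 70 63
f 70 61 71
f 70 71 63
f 71 61 72
f 71 72 63
f 72 61 62
f 72 62 63



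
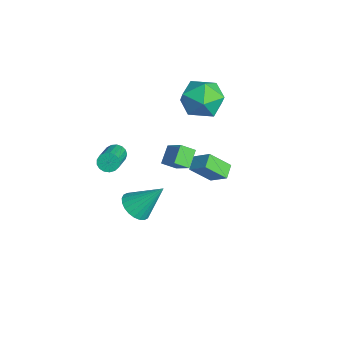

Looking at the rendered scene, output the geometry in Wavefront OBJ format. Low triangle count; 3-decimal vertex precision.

v -2.547 1.377 -0.03
v -1.612 1.725 0.739
v -2.437 2.049 -0.468
v -1.501 2.398 0.3
v -1.879 0.882 -0.62
v -0.943 1.231 0.148
v -1.768 1.555 -1.059
v -0.833 1.903 -0.29
v -3.602 3.259 2.44
v -2.678 3.961 2.314
v -2.562 2.079 3.486
v -1.638 2.781 3.36
v -2.55 3.125 4.003
v -3.192 3.855 3.356
v -2.048 2.185 2.444
v -2.69 2.915 1.797
v -1.718 3.298 2.316
v -2.028 3.879 3.28
v -3.212 2.161 2.52
v -3.522 2.742 3.484
v -2.595 2.42 -2.113
v -3.212 2.812 -1.788
v -2.474 3.425 -3.095
v -3.091 3.817 -2.77
v -1.889 2.983 -1.45
v -2.506 3.375 -1.125
v -1.768 3.988 -2.432
v -2.385 4.38 -2.107
v -3.713 -0.793 -1.135
v -3.387 -0.573 -1.506
v -1.842 -1.287 -0.575
v -2.167 -1.507 -0.205
v -3.41 -0.388 -1.327
v -1.865 -1.103 -0.396
v -3.502 -0.297 -1.103
v -1.957 -1.011 -0.173
v -3.643 -0.318 -0.887
v -2.098 -1.033 0.043
v -3.799 -0.449 -0.728
v -2.254 -1.163 0.203
v -3.935 -0.658 -0.662
v -2.39 -1.372 0.268
v -4.021 -0.899 -0.705
v -2.476 -1.613 0.226
v -4.036 -1.115 -0.846
v -2.49 -1.829 0.085
v -3.976 -1.257 -1.053
v -2.431 -1.971 -0.123
v -3.857 -1.293 -1.28
v -2.312 -2.007 -0.349
v -3.704 -1.214 -1.473
v -2.159 -1.929 -0.542
v -3.553 -1.039 -1.589
v -2.008 -1.754 -0.658
v -3.439 -0.808 -1.601
v -1.894 -1.522 -0.67
v 2.641 -1.499 1.047
v 3.315 -1.307 0.682
v 3.039 -0.381 2.373
v 3.121 -1.098 0.564
v 2.854 -0.951 0.52
v 2.554 -0.887 0.556
v 2.268 -0.916 0.667
v 2.039 -1.034 0.835
v 1.901 -1.223 1.036
v 1.876 -1.454 1.239
v 1.967 -1.692 1.412
v 2.161 -1.9 1.53
v 2.428 -2.048 1.574
v 2.727 -2.112 1.538
v 3.013 -2.083 1.428
v 3.243 -1.965 1.259
v 3.381 -1.776 1.058
v 3.406 -1.545 0.856
f 2 4 1
f 5 2 1
f 1 4 3
f 3 5 1
f 2 8 4
f 6 2 5
f 6 8 2
f 4 8 3
f 7 5 3
f 3 8 7
f 7 6 5
f 8 6 7
f 9 20 14
f 9 14 10
f 9 10 16
f 9 16 19
f 9 19 20
f 10 14 18
f 14 20 13
f 20 19 11
f 19 16 15
f 16 10 17
f 12 18 13
f 12 13 11
f 12 11 15
f 12 15 17
f 12 17 18
f 13 18 14
f 11 13 20
f 15 11 19
f 17 15 16
f 18 17 10
f 22 24 21
f 25 22 21
f 21 24 23
f 23 25 21
f 22 28 24
f 26 22 25
f 26 28 22
f 24 28 23
f 27 25 23
f 23 28 27
f 27 26 25
f 28 26 27
f 30 29 33
f 30 33 31
f 31 33 34
f 31 34 32
f 33 29 35
f 33 35 34
f 34 35 36
f 34 36 32
f 35 29 37
f 35 37 36
f 36 37 38
f 36 38 32
f 37 29 39
f 37 39 38
f 38 39 40
f 38 40 32
f 39 29 41
f 39 41 40
f 40 41 42
f 40 42 32
f 41 29 43
f 41 43 42
f 42 43 44
f 42 44 32
f 43 29 45
f 43 45 44
f 44 45 46
f 44 46 32
f 45 29 47
f 45 47 46
f 46 47 48
f 46 48 32
f 47 29 49
f 47 49 48
f 48 49 50
f 48 50 32
f 49 29 51
f 49 51 50
f 50 51 52
f 50 52 32
f 51 29 53
f 51 53 52
f 52 53 54
f 52 54 32
f 53 29 55
f 53 55 54
f 54 55 56
f 54 56 32
f 55 29 30
f 55 30 56
f 56 30 31
f 56 31 32
f 58 57 60
f 58 60 59
f 60 57 61
f 60 61 59
f 61 57 62
f 61 62 59
f 62 57 63
f 62 63 59
f 63 57 64
f 63 64 59
f 64 57 65
f 64 65 59
f 65 57 66
f 65 66 59
f 66 57 67
f 66 67 59
f 67 57 68
f 67 68 59
f 68 57 69
f 68 69 59
f 69 57 70
f 69 70 59
f 70 57 71
f 70 71 59
f 71 57 72
f 71 72 59
f 72 57 73
f 72 73 59
f 73 57 74
f 73 74 59
f 74 57 58
f 74 58 59



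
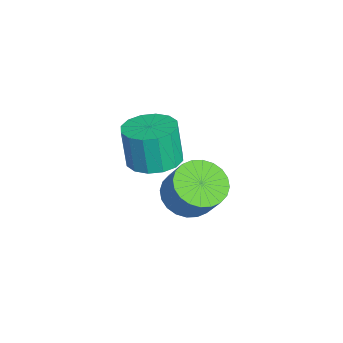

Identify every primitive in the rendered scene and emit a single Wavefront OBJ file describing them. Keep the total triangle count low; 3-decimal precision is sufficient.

v -0.146 1.677 2.33
v 0.716 1.436 2.416
v 0.529 1.281 3.856
v -0.334 1.523 3.77
v 0.715 1.899 2.466
v 0.528 1.744 3.906
v 0.483 2.303 2.479
v 0.296 2.148 3.919
v 0.083 2.539 2.453
v -0.105 2.384 3.892
v -0.379 2.544 2.393
v -0.567 2.39 3.833
v -0.779 2.317 2.317
v -0.966 2.163 3.756
v -1.009 1.919 2.244
v -1.196 1.764 3.684
v -1.008 1.456 2.194
v -1.195 1.301 3.634
v -0.776 1.052 2.181
v -0.963 0.897 3.621
v -0.375 0.816 2.208
v -0.563 0.661 3.647
v 0.087 0.81 2.267
v -0.101 0.656 3.707
v 0.486 1.037 2.344
v 0.299 0.883 3.783
v -1.715 2.797 -0.809
v -1.091 2.092 -0.939
v -0.421 2.479 0.18
v -1.045 3.183 0.309
v -0.931 2.366 -1.13
v -0.261 2.753 -0.011
v -0.89 2.706 -1.272
v -0.22 3.093 -0.153
v -0.975 3.06 -1.343
v -0.305 3.447 -0.225
v -1.172 3.374 -1.334
v -0.503 3.761 -0.215
v -1.452 3.599 -1.244
v -0.783 3.986 -0.125
v -1.772 3.703 -1.088
v -1.103 4.09 0.03
v -2.084 3.668 -0.89
v -1.414 4.055 0.229
v -2.339 3.501 -0.68
v -1.669 3.888 0.439
v -2.499 3.227 -0.489
v -1.829 3.614 0.63
v -2.54 2.887 -0.347
v -1.87 3.274 0.772
v -2.455 2.533 -0.275
v -1.785 2.92 0.843
v -2.257 2.219 -0.285
v -1.588 2.606 0.834
v -1.977 1.994 -0.375
v -1.308 2.381 0.744
v -1.657 1.89 -0.53
v -0.988 2.277 0.588
v -1.346 1.925 -0.729
v -0.676 2.312 0.39
f 2 1 5
f 2 5 3
f 3 5 6
f 3 6 4
f 5 1 7
f 5 7 6
f 6 7 8
f 6 8 4
f 7 1 9
f 7 9 8
f 8 9 10
f 8 10 4
f 9 1 11
f 9 11 10
f 10 11 12
f 10 12 4
f 11 1 13
f 11 13 12
f 12 13 14
f 12 14 4
f 13 1 15
f 13 15 14
f 14 15 16
f 14 16 4
f 15 1 17
f 15 17 16
f 16 17 18
f 16 18 4
f 17 1 19
f 17 19 18
f 18 19 20
f 18 20 4
f 19 1 21
f 19 21 20
f 20 21 22
f 20 22 4
f 21 1 23
f 21 23 22
f 22 23 24
f 22 24 4
f 23 1 25
f 23 25 24
f 24 25 26
f 24 26 4
f 25 1 2
f 25 2 26
f 26 2 3
f 26 3 4
f 28 27 31
f 28 31 29
f 29 31 32
f 29 32 30
f 31 27 33
f 31 33 32
f 32 33 34
f 32 34 30
f 33 27 35
f 33 35 34
f 34 35 36
f 34 36 30
f 35 27 37
f 35 37 36
f 36 37 38
f 36 38 30
f 37 27 39
f 37 39 38
f 38 39 40
f 38 40 30
f 39 27 41
f 39 41 40
f 40 41 42
f 40 42 30
f 41 27 43
f 41 43 42
f 42 43 44
f 42 44 30
f 43 27 45
f 43 45 44
f 44 45 46
f 44 46 30
f 45 27 47
f 45 47 46
f 46 47 48
f 46 48 30
f 47 27 49
f 47 49 48
f 48 49 50
f 48 50 30
f 49 27 51
f 49 51 50
f 50 51 52
f 50 52 30
f 51 27 53
f 51 53 52
f 52 53 54
f 52 54 30
f 53 27 55
f 53 55 54
f 54 55 56
f 54 56 30
f 55 27 57
f 55 57 56
f 56 57 58
f 56 58 30
f 57 27 59
f 57 59 58
f 58 59 60
f 58 60 30
f 59 27 28
f 59 28 60
f 60 28 29
f 60 29 30



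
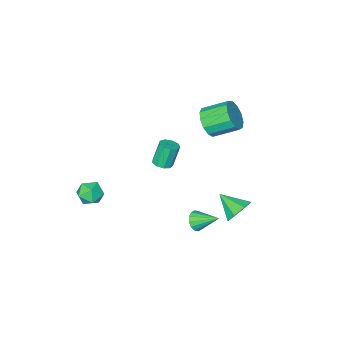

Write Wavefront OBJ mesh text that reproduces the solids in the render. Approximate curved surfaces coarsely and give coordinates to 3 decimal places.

v 0.02 3.103 -2.285
v 0.457 2.962 -1.731
v -0.62 4.377 -1.455
v 0.648 3.198 -1.947
v 0.671 3.409 -2.253
v 0.519 3.538 -2.568
v 0.233 3.55 -2.807
v -0.11 3.442 -2.906
v -0.418 3.244 -2.839
v -0.609 3.007 -2.623
v -0.631 2.797 -2.317
v -0.479 2.668 -2.002
v -0.194 2.655 -1.763
v 0.149 2.763 -1.663
v -3.272 -0.1 2.9
v -2.537 0.083 3.656
v -3.673 1.183 4.495
v -4.408 1 3.74
v -2.449 0.5 3.229
v -3.585 1.599 4.068
v -2.622 0.726 2.698
v -3.759 1.826 3.537
v -3.002 0.69 2.231
v -4.138 1.79 3.07
v -3.468 0.404 1.976
v -4.604 1.503 2.816
v -3.871 -0.043 2.015
v -5.007 1.056 2.855
v -4.084 -0.508 2.335
v -5.22 0.592 3.175
v -4.039 -0.843 2.835
v -5.175 0.257 3.674
v -3.751 -0.942 3.355
v -4.887 0.158 4.194
v -3.31 -0.773 3.731
v -4.447 0.326 4.57
v -2.858 -0.391 3.843
v -3.994 0.708 4.682
v -2.488 3.966 -2.19
v -1.869 3.681 -2.962
v -2.092 2.554 -1.35
v -1.494 4.11 -2.417
v -1.702 4.455 -1.739
v -2.371 4.513 -1.325
v -3.108 4.251 -1.418
v -3.483 3.821 -1.963
v -3.275 3.477 -2.641
v -2.606 3.418 -3.054
v 4.093 -1.587 -1.797
v 4.574 -2.318 -1.465
v 2.846 -2.442 -1.875
v 3.327 -3.173 -1.543
v 3.142 -2.443 -0.987
v 3.913 -1.914 -0.939
v 3.507 -2.846 -2.401
v 4.278 -2.317 -2.353
v 4.212 -3.096 -1.838
v 3.986 -2.847 -0.964
v 3.434 -1.913 -2.376
v 3.208 -1.664 -1.502
v -0.794 -1.308 -0.513
v -0.207 -1.106 -0.321
v -0.719 -1.07 1.205
v -1.306 -1.272 1.013
v -0.465 -0.756 -0.416
v -0.977 -0.72 1.11
v -0.877 -0.665 -0.556
v -1.389 -0.629 0.97
v -1.25 -0.874 -0.676
v -1.762 -0.838 0.85
v -1.41 -1.287 -0.72
v -1.922 -1.251 0.806
v -1.282 -1.709 -0.667
v -1.793 -1.673 0.859
v -0.925 -1.944 -0.542
v -1.437 -1.908 0.984
v -0.507 -1.881 -0.403
v -1.019 -1.845 1.123
v -0.224 -1.55 -0.316
v -0.736 -1.514 1.21
f 2 1 4
f 2 4 3
f 4 1 5
f 4 5 3
f 5 1 6
f 5 6 3
f 6 1 7
f 6 7 3
f 7 1 8
f 7 8 3
f 8 1 9
f 8 9 3
f 9 1 10
f 9 10 3
f 10 1 11
f 10 11 3
f 11 1 12
f 11 12 3
f 12 1 13
f 12 13 3
f 13 1 14
f 13 14 3
f 14 1 2
f 14 2 3
f 16 15 19
f 16 19 17
f 17 19 20
f 17 20 18
f 19 15 21
f 19 21 20
f 20 21 22
f 20 22 18
f 21 15 23
f 21 23 22
f 22 23 24
f 22 24 18
f 23 15 25
f 23 25 24
f 24 25 26
f 24 26 18
f 25 15 27
f 25 27 26
f 26 27 28
f 26 28 18
f 27 15 29
f 27 29 28
f 28 29 30
f 28 30 18
f 29 15 31
f 29 31 30
f 30 31 32
f 30 32 18
f 31 15 33
f 31 33 32
f 32 33 34
f 32 34 18
f 33 15 35
f 33 35 34
f 34 35 36
f 34 36 18
f 35 15 37
f 35 37 36
f 36 37 38
f 36 38 18
f 37 15 16
f 37 16 38
f 38 16 17
f 38 17 18
f 40 39 42
f 40 42 41
f 42 39 43
f 42 43 41
f 43 39 44
f 43 44 41
f 44 39 45
f 44 45 41
f 45 39 46
f 45 46 41
f 46 39 47
f 46 47 41
f 47 39 48
f 47 48 41
f 48 39 40
f 48 40 41
f 49 60 54
f 49 54 50
f 49 50 56
f 49 56 59
f 49 59 60
f 50 54 58
f 54 60 53
f 60 59 51
f 59 56 55
f 56 50 57
f 52 58 53
f 52 53 51
f 52 51 55
f 52 55 57
f 52 57 58
f 53 58 54
f 51 53 60
f 55 51 59
f 57 55 56
f 58 57 50
f 62 61 65
f 62 65 63
f 63 65 66
f 63 66 64
f 65 61 67
f 65 67 66
f 66 67 68
f 66 68 64
f 67 61 69
f 67 69 68
f 68 69 70
f 68 70 64
f 69 61 71
f 69 71 70
f 70 71 72
f 70 72 64
f 71 61 73
f 71 73 72
f 72 73 74
f 72 74 64
f 73 61 75
f 73 75 74
f 74 75 76
f 74 76 64
f 75 61 77
f 75 77 76
f 76 77 78
f 76 78 64
f 77 61 79
f 77 79 78
f 78 79 80
f 78 80 64
f 79 61 62
f 79 62 80
f 80 62 63
f 80 63 64



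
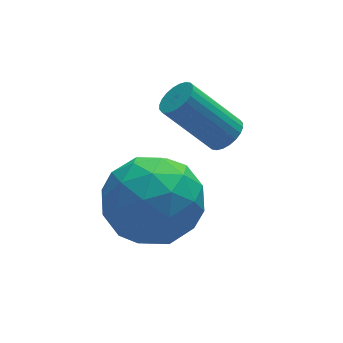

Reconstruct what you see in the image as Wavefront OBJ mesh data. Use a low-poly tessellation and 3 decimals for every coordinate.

v -0.984 1.417 2.508
v -0.292 0.527 3.051
v -2.108 -0.007 1.609
v -1.416 -0.897 2.152
v -2.176 -0.185 2.846
v -1.481 0.695 3.401
v -0.919 -0.175 1.259
v -0.224 0.705 1.814
v -0.251 -0.457 2.279
v -1.028 -0.462 3.26
v -1.372 0.982 1.4
v -2.149 0.977 2.381
v -0.539 1.097 2.858
v -1.861 -0.577 1.802
v -2.307 -0.159 2.21
v -1.9 -0.681 2.529
v -1.238 1.196 3.064
v -0.831 0.673 3.383
v -1.939 0.254 3.263
v -1.569 -0.153 1.277
v -1.162 -0.676 1.596
v -0.5 1.201 2.131
v -0.093 0.679 2.45
v -0.461 0.266 1.397
v -0.108 -0.004 2.724
v -0.769 -0.841 2.196
v -0.477 -0.417 1.67
v -0.069 0.1 1.997
v -0.565 -0.007 3.3
v -1.226 -0.844 2.772
v -1.672 -0.426 3.18
v -1.264 0.091 3.506
v -0.541 -0.586 2.847
v -1.174 1.364 1.888
v -1.835 0.527 1.36
v -1.136 0.429 1.154
v -0.728 0.946 1.48
v -1.631 1.361 2.464
v -2.292 0.524 1.936
v -2.331 0.42 2.663
v -1.923 0.937 2.99
v -1.859 1.106 1.813
v 0.882 1.074 3.281
v 1.204 0.867 3.618
v 0.18 1.359 4.896
v -0.142 1.566 4.559
v 1.275 1.052 3.605
v 0.251 1.544 4.883
v 1.287 1.24 3.542
v 0.264 1.733 4.82
v 1.238 1.403 3.439
v 0.214 1.896 4.717
v 1.134 1.516 3.312
v 0.11 2.009 4.59
v 0.992 1.562 3.181
v -0.032 2.054 4.459
v 0.833 1.533 3.065
v -0.191 2.025 4.342
v 0.681 1.434 2.981
v -0.343 1.927 4.259
v 0.56 1.281 2.944
v -0.464 1.773 4.222
v 0.489 1.096 2.957
v -0.535 1.588 4.235
v 0.476 0.907 3.02
v -0.547 1.4 4.298
v 0.526 0.744 3.123
v -0.498 1.237 4.401
v 0.63 0.631 3.25
v -0.394 1.124 4.528
v 0.772 0.586 3.381
v -0.252 1.078 4.659
v 0.931 0.615 3.498
v -0.093 1.107 4.775
v 1.083 0.713 3.581
v 0.059 1.206 4.859
f 1 38 17
f 38 12 41
f 17 41 6
f 38 41 17
f 1 17 13
f 17 6 18
f 13 18 2
f 17 18 13
f 1 13 22
f 13 2 23
f 22 23 8
f 13 23 22
f 1 22 34
f 22 8 37
f 34 37 11
f 22 37 34
f 1 34 38
f 34 11 42
f 38 42 12
f 34 42 38
f 2 18 29
f 18 6 32
f 29 32 10
f 18 32 29
f 6 41 19
f 41 12 40
f 19 40 5
f 41 40 19
f 12 42 39
f 42 11 35
f 39 35 3
f 42 35 39
f 11 37 36
f 37 8 24
f 36 24 7
f 37 24 36
f 8 23 28
f 23 2 25
f 28 25 9
f 23 25 28
f 4 30 16
f 30 10 31
f 16 31 5
f 30 31 16
f 4 16 14
f 16 5 15
f 14 15 3
f 16 15 14
f 4 14 21
f 14 3 20
f 21 20 7
f 14 20 21
f 4 21 26
f 21 7 27
f 26 27 9
f 21 27 26
f 4 26 30
f 26 9 33
f 30 33 10
f 26 33 30
f 5 31 19
f 31 10 32
f 19 32 6
f 31 32 19
f 3 15 39
f 15 5 40
f 39 40 12
f 15 40 39
f 7 20 36
f 20 3 35
f 36 35 11
f 20 35 36
f 9 27 28
f 27 7 24
f 28 24 8
f 27 24 28
f 10 33 29
f 33 9 25
f 29 25 2
f 33 25 29
f 44 43 47
f 44 47 45
f 45 47 48
f 45 48 46
f 47 43 49
f 47 49 48
f 48 49 50
f 48 50 46
f 49 43 51
f 49 51 50
f 50 51 52
f 50 52 46
f 51 43 53
f 51 53 52
f 52 53 54
f 52 54 46
f 53 43 55
f 53 55 54
f 54 55 56
f 54 56 46
f 55 43 57
f 55 57 56
f 56 57 58
f 56 58 46
f 57 43 59
f 57 59 58
f 58 59 60
f 58 60 46
f 59 43 61
f 59 61 60
f 60 61 62
f 60 62 46
f 61 43 63
f 61 63 62
f 62 63 64
f 62 64 46
f 63 43 65
f 63 65 64
f 64 65 66
f 64 66 46
f 65 43 67
f 65 67 66
f 66 67 68
f 66 68 46
f 67 43 69
f 67 69 68
f 68 69 70
f 68 70 46
f 69 43 71
f 69 71 70
f 70 71 72
f 70 72 46
f 71 43 73
f 71 73 72
f 72 73 74
f 72 74 46
f 73 43 75
f 73 75 74
f 74 75 76
f 74 76 46
f 75 43 44
f 75 44 76
f 76 44 45
f 76 45 46

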